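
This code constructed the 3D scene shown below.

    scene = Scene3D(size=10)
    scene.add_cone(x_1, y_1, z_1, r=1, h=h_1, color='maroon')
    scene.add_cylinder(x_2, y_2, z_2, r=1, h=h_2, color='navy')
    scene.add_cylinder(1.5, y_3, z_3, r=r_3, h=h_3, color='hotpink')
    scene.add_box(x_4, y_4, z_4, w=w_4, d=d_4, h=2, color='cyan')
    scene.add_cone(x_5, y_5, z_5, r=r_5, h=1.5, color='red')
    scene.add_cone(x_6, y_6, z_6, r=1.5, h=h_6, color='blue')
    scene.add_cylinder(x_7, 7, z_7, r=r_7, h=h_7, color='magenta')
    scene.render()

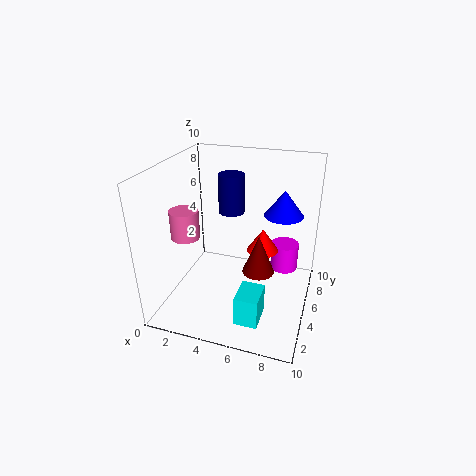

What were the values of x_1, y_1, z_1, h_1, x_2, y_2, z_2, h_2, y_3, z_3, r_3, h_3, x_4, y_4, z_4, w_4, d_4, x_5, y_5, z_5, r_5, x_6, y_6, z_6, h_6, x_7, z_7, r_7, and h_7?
x_1 = 7
y_1 = 3
z_1 = 4
h_1 = 2.5
x_2 = 3.5
y_2 = 8
z_2 = 5.5
h_2 = 3
y_3 = 4
z_3 = 5
r_3 = 1
h_3 = 2
x_4 = 6
y_4 = 1
z_4 = 1
w_4 = 1.5
d_4 = 2
x_5 = 7
y_5 = 4
z_5 = 5
r_5 = 1
x_6 = 7.5
y_6 = 8.5
z_6 = 5.5
h_6 = 2
x_7 = 8
z_7 = 2
r_7 = 1
h_7 = 2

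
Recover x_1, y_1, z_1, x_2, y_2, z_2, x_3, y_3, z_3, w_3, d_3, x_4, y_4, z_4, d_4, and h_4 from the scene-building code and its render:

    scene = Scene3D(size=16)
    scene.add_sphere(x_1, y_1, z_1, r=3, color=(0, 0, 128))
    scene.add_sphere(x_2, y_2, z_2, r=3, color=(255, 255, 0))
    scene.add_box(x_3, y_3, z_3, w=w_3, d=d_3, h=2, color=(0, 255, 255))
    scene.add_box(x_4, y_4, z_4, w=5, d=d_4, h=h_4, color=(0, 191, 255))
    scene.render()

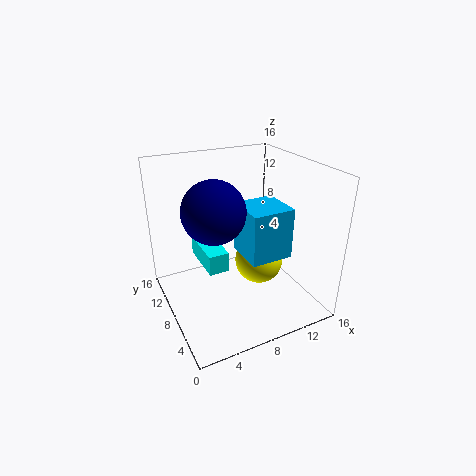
x_1 = 4
y_1 = 5
z_1 = 13
x_2 = 12
y_2 = 10
z_2 = 3
x_3 = 3
y_3 = 4
z_3 = 7
w_3 = 2
d_3 = 5
x_4 = 9
y_4 = 6
z_4 = 5
d_4 = 5
h_4 = 6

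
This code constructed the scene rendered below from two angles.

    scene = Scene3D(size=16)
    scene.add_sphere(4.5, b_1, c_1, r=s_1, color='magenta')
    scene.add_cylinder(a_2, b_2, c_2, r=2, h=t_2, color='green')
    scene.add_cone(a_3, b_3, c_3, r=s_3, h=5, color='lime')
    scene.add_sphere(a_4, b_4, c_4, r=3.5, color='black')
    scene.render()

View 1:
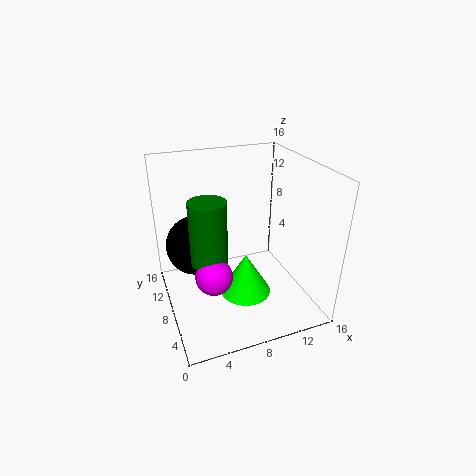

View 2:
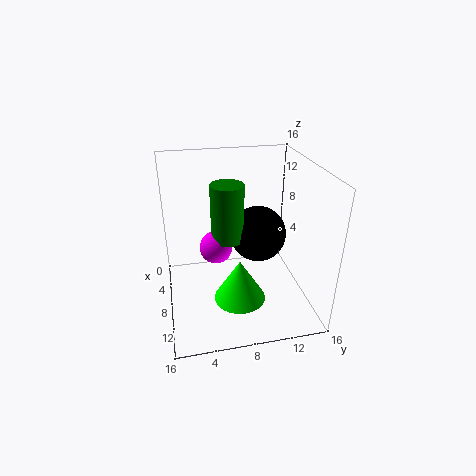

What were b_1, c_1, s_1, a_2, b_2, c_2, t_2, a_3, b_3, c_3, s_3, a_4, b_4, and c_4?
b_1 = 6, c_1 = 5, s_1 = 2, a_2 = 4.5, b_2 = 7.5, c_2 = 6, t_2 = 7, a_3 = 9, b_3 = 8, c_3 = 0.5, s_3 = 3, a_4 = 4, b_4 = 11.5, c_4 = 6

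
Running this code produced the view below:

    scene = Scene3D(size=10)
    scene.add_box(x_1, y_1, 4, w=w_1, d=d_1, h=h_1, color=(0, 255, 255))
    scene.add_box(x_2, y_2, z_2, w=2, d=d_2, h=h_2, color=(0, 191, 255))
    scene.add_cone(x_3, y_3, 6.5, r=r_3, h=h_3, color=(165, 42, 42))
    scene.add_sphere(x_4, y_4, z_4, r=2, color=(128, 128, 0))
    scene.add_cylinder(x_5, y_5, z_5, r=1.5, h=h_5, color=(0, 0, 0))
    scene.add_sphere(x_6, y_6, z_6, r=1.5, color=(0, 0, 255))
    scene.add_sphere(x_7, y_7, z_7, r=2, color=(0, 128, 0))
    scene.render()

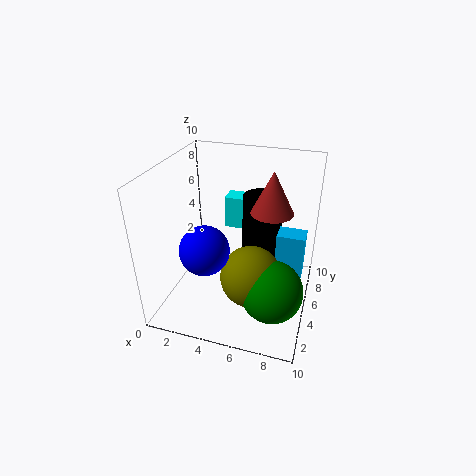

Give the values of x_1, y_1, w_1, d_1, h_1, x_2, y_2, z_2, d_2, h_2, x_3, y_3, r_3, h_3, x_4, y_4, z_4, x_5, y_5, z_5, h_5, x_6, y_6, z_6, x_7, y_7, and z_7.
x_1 = 3
y_1 = 8
w_1 = 2.5
d_1 = 1.5
h_1 = 2.5
x_2 = 7.5
y_2 = 6
z_2 = 1.5
d_2 = 1.5
h_2 = 3.5
x_3 = 7
y_3 = 6.5
r_3 = 1.5
h_3 = 3
x_4 = 6.5
y_4 = 3
z_4 = 3.5
x_5 = 6
y_5 = 8
z_5 = 2
h_5 = 5
x_6 = 4
y_6 = 1.5
z_6 = 6
x_7 = 8
y_7 = 2.5
z_7 = 3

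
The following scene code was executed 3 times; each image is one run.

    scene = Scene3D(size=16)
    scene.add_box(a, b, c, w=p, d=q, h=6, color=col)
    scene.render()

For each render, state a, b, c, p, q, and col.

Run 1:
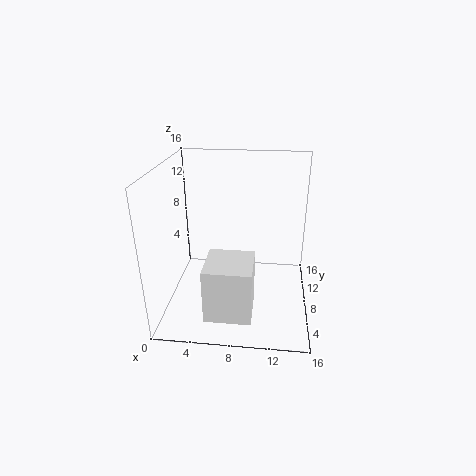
a = 5; b = 2; c = 1; p = 5; q = 5; col = 'white'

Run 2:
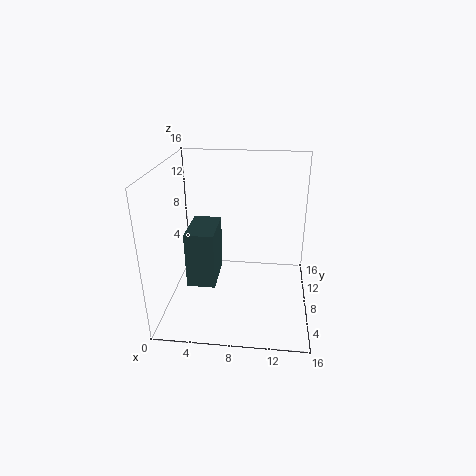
a = 3; b = 4; c = 4; p = 3; q = 5; col = 'darkslategray'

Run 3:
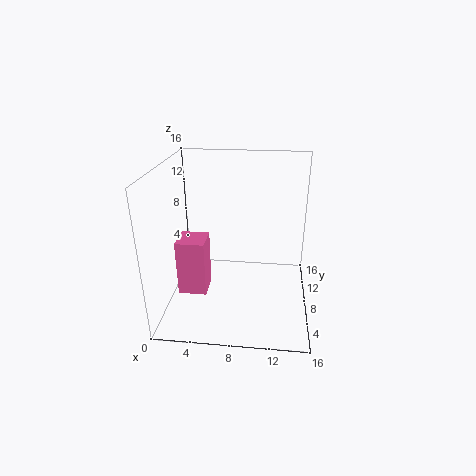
a = 2; b = 4; c = 3; p = 3; q = 3; col = 'hotpink'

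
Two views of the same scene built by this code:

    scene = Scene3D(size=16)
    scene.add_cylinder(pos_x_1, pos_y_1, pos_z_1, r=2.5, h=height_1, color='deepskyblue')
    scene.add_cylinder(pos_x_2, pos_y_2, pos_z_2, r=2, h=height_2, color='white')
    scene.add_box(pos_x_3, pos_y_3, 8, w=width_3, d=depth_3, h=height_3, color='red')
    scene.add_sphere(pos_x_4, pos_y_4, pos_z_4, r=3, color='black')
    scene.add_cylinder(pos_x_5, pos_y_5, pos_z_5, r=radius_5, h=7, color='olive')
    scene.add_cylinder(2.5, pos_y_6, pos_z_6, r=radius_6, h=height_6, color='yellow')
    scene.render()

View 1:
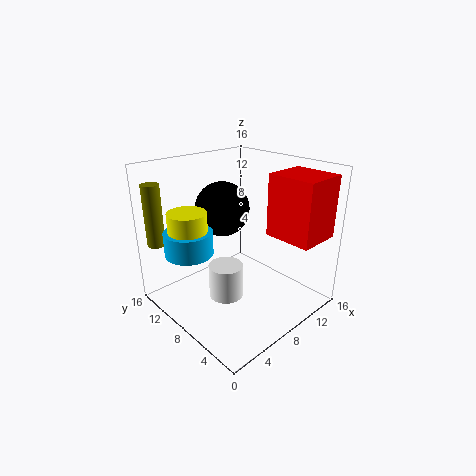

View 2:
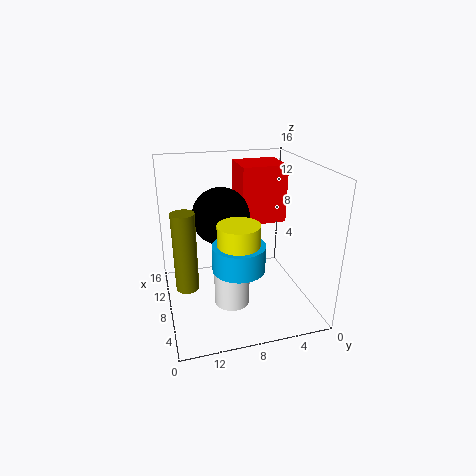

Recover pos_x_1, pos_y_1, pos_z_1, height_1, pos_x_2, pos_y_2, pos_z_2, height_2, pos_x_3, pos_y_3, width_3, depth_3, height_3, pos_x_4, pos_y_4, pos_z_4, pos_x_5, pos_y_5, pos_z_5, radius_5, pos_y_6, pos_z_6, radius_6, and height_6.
pos_x_1 = 2.5; pos_y_1 = 9.5; pos_z_1 = 7.5; height_1 = 2.5; pos_x_2 = 7; pos_y_2 = 9; pos_z_2 = 0.5; height_2 = 4; pos_x_3 = 11; pos_y_3 = 1; width_3 = 5; depth_3 = 5.5; height_3 = 7; pos_x_4 = 7.5; pos_y_4 = 10; pos_z_4 = 11; pos_x_5 = 1.5; pos_y_5 = 14.5; pos_z_5 = 7; radius_5 = 1; pos_y_6 = 9.5; pos_z_6 = 7.5; radius_6 = 2; height_6 = 4.5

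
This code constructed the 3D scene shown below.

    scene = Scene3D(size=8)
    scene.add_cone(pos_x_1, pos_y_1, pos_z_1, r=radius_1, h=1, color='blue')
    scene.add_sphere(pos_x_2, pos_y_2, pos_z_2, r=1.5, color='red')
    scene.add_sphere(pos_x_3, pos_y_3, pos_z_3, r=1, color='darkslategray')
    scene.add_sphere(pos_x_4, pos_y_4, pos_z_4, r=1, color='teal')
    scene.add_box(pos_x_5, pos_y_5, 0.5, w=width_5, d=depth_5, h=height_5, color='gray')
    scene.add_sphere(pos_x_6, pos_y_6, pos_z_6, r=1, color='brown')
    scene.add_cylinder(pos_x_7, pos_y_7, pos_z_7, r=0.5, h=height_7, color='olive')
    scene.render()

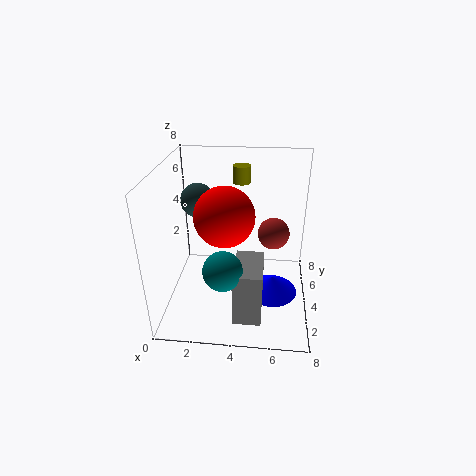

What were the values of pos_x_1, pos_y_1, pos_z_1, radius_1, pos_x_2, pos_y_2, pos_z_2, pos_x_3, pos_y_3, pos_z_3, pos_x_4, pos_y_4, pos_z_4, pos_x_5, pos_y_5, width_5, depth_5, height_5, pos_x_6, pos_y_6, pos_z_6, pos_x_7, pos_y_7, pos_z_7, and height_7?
pos_x_1 = 6; pos_y_1 = 4; pos_z_1 = 0.5; radius_1 = 1.5; pos_x_2 = 3.5; pos_y_2 = 2.5; pos_z_2 = 6; pos_x_3 = 1.5; pos_y_3 = 5.5; pos_z_3 = 5.5; pos_x_4 = 3.5; pos_y_4 = 1.5; pos_z_4 = 3.5; pos_x_5 = 4; pos_y_5 = 1; width_5 = 1.5; depth_5 = 2.5; height_5 = 3; pos_x_6 = 6; pos_y_6 = 6.5; pos_z_6 = 3; pos_x_7 = 4; pos_y_7 = 6; pos_z_7 = 6.5; height_7 = 1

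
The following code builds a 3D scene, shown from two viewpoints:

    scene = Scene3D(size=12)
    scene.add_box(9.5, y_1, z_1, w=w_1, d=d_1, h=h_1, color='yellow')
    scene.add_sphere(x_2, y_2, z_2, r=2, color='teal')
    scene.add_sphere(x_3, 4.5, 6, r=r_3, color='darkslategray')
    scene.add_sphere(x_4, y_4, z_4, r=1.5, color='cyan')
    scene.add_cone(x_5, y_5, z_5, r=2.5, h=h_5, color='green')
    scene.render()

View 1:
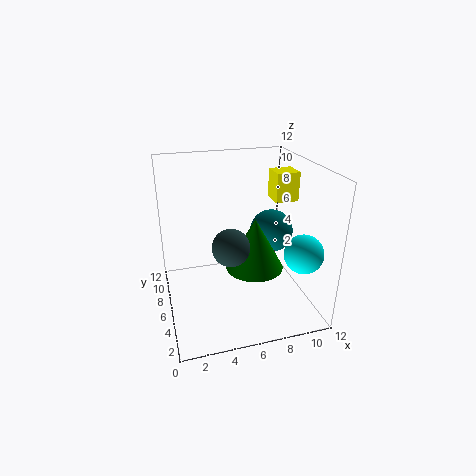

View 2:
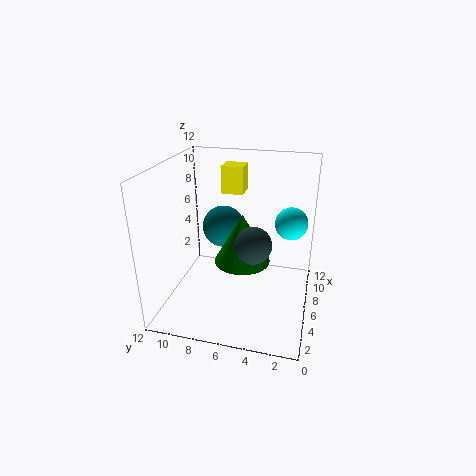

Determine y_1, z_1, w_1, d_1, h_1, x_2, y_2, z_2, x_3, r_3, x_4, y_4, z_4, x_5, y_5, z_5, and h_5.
y_1 = 6.5, z_1 = 8.5, w_1 = 2, d_1 = 2, h_1 = 2.5, x_2 = 10, y_2 = 8.5, z_2 = 5, x_3 = 5, r_3 = 1.5, x_4 = 10, y_4 = 2, z_4 = 6, x_5 = 7.5, y_5 = 6, z_5 = 3, h_5 = 4.5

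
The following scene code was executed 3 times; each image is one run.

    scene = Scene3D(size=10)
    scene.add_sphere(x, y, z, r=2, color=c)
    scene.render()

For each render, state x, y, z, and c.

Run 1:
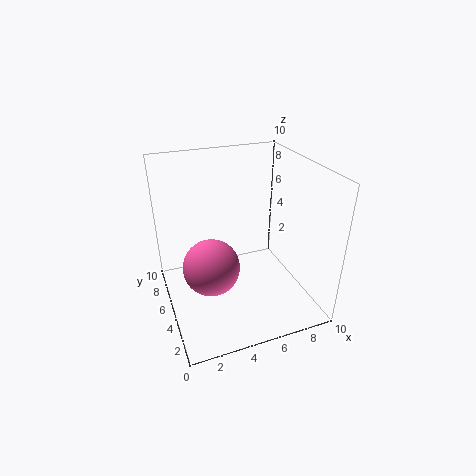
x = 3, y = 5, z = 3, c = 'hotpink'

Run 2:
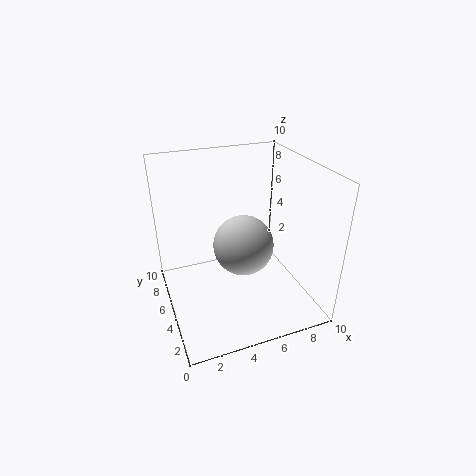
x = 5, y = 4, z = 5, c = 'lightgray'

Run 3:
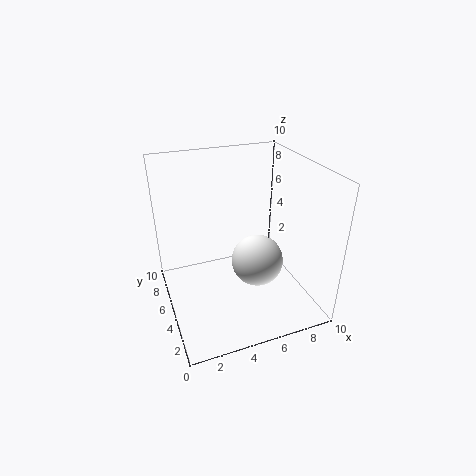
x = 7, y = 6, z = 2, c = 'white'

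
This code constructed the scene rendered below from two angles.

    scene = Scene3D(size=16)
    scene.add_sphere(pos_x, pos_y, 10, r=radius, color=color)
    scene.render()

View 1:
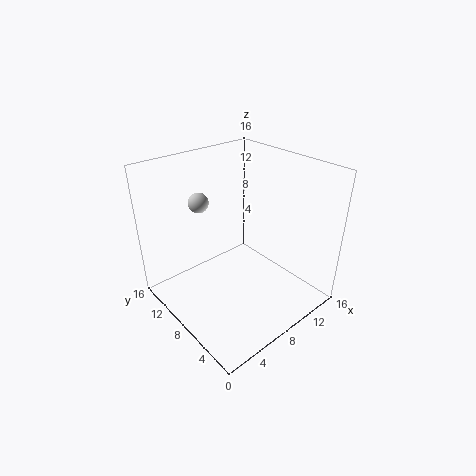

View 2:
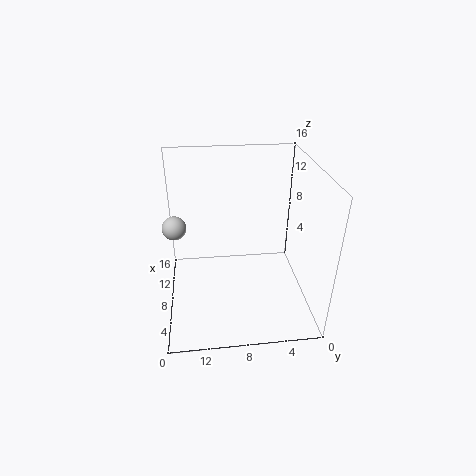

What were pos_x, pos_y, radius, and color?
pos_x = 7.5, pos_y = 14.75, radius = 1.25, color = 'lightgray'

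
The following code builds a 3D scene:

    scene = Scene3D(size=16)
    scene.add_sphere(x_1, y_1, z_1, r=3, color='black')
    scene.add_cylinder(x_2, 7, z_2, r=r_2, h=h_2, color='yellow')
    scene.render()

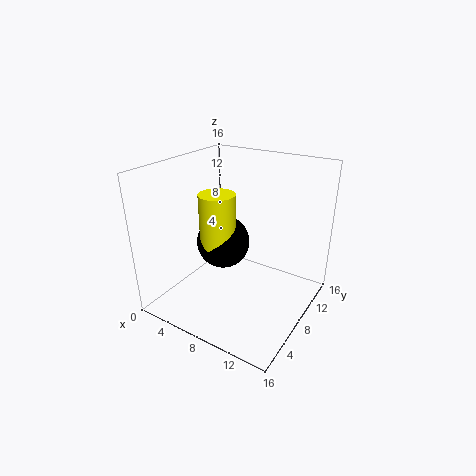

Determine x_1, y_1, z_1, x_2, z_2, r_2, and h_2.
x_1 = 6, y_1 = 8, z_1 = 7, x_2 = 6, z_2 = 7, r_2 = 2, h_2 = 6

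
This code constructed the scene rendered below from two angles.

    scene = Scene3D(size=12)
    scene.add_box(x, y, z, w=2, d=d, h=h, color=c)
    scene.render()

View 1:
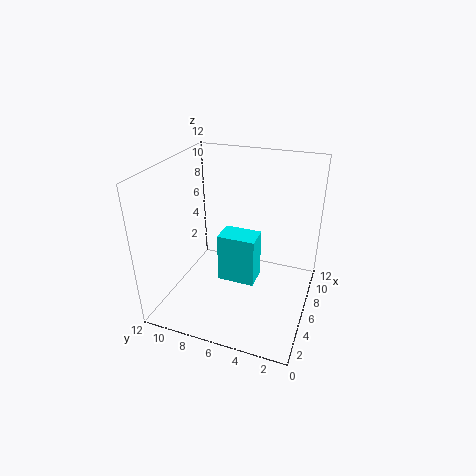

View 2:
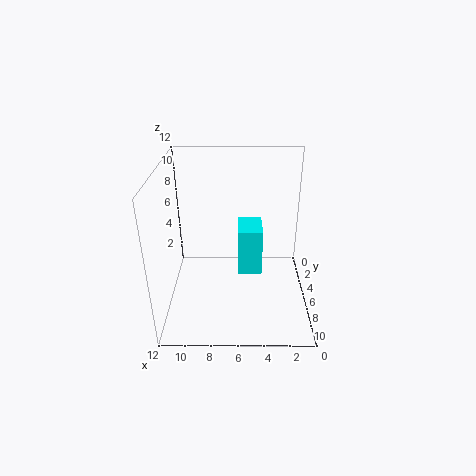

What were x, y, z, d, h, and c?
x = 4; y = 4; z = 3; d = 3; h = 4; c = 'cyan'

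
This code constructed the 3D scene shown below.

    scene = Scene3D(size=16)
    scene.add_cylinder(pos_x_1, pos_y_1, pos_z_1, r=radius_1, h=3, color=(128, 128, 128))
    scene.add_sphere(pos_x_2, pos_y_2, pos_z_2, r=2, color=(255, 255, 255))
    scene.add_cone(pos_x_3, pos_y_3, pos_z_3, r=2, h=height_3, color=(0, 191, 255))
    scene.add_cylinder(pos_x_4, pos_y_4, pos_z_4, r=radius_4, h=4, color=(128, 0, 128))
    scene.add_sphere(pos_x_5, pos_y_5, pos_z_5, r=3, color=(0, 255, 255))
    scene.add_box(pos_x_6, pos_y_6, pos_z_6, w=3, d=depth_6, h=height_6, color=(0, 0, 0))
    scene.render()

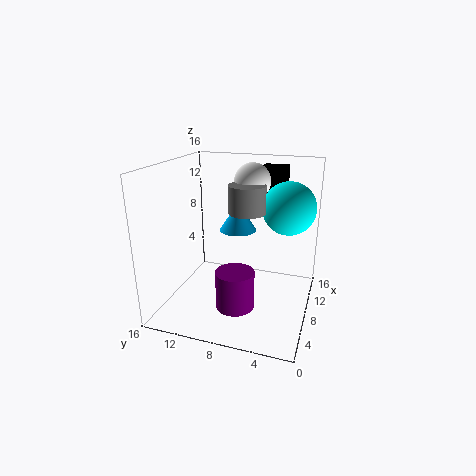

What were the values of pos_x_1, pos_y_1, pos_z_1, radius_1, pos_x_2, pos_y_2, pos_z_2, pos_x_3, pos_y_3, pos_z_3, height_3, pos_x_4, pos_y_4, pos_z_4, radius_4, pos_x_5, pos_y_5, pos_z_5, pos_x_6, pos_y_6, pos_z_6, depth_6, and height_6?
pos_x_1 = 8; pos_y_1 = 7; pos_z_1 = 11; radius_1 = 2; pos_x_2 = 10; pos_y_2 = 7; pos_z_2 = 14; pos_x_3 = 8; pos_y_3 = 8; pos_z_3 = 9; height_3 = 3; pos_x_4 = 4; pos_y_4 = 7; pos_z_4 = 2; radius_4 = 2; pos_x_5 = 11; pos_y_5 = 3; pos_z_5 = 11; pos_x_6 = 13; pos_y_6 = 4; pos_z_6 = 11; depth_6 = 3; height_6 = 4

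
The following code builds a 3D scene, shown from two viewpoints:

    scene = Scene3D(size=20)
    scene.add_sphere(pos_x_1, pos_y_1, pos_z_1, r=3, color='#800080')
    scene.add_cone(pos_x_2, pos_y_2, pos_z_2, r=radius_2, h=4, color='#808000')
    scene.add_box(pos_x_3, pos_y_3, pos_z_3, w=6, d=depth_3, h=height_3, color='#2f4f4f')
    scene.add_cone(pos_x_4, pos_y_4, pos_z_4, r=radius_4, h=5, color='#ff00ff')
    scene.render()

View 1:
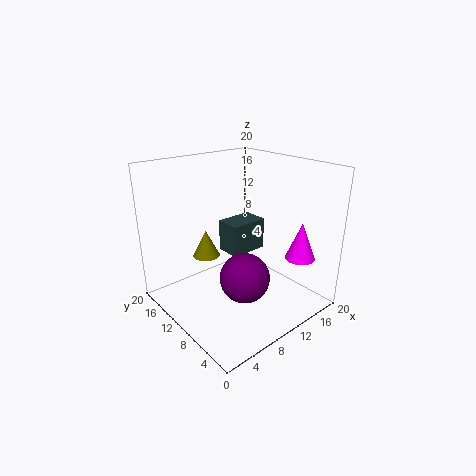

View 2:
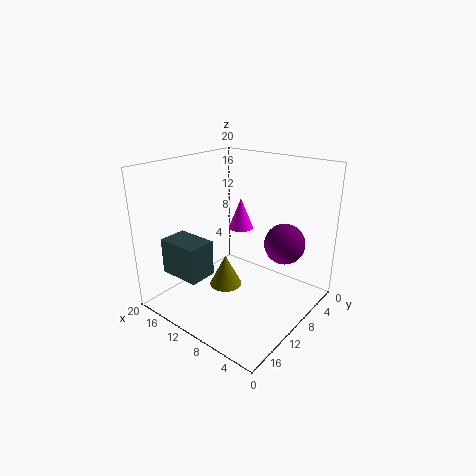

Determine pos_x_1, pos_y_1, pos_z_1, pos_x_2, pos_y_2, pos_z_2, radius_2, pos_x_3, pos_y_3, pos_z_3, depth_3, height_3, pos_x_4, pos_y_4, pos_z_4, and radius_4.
pos_x_1 = 6
pos_y_1 = 4
pos_z_1 = 8
pos_x_2 = 8
pos_y_2 = 15
pos_z_2 = 6
radius_2 = 2
pos_x_3 = 12
pos_y_3 = 13
pos_z_3 = 5
depth_3 = 4
height_3 = 5
pos_x_4 = 15
pos_y_4 = 3
pos_z_4 = 8
radius_4 = 2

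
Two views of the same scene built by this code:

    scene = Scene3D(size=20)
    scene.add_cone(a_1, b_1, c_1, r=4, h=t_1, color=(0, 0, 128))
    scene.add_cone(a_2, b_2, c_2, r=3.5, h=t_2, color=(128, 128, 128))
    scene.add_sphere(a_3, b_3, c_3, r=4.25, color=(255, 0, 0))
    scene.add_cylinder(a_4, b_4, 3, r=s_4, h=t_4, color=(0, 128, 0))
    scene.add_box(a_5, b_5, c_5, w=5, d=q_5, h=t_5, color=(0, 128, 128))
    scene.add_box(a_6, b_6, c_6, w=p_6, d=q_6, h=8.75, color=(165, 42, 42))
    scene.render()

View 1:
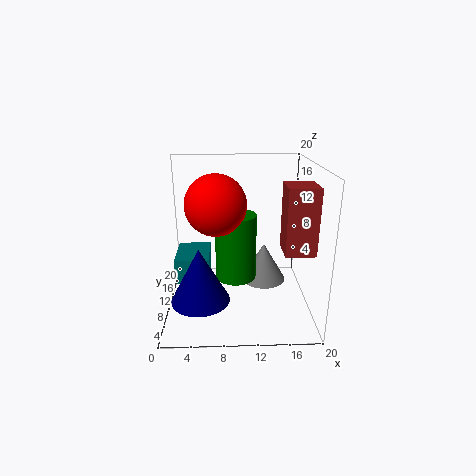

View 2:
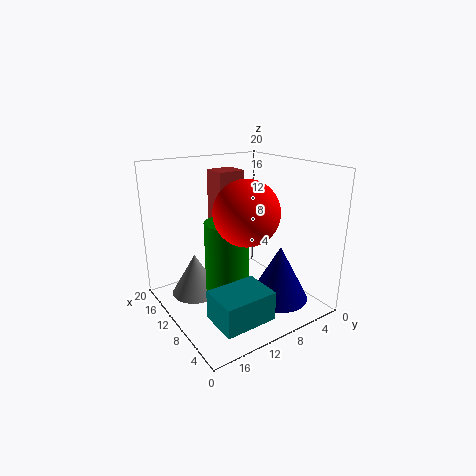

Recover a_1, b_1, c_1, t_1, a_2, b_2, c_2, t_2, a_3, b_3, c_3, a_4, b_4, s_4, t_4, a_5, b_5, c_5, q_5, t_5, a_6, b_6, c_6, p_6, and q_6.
a_1 = 4.75; b_1 = 6.75; c_1 = 2.25; t_1 = 7.5; a_2 = 14.25; b_2 = 14.75; c_2 = 1; t_2 = 6; a_3 = 7; b_3 = 10.75; c_3 = 14.5; a_4 = 9.75; b_4 = 12; s_4 = 3; t_4 = 9.75; a_5 = 0.75; b_5 = 10.75; c_5 = 2.5; q_5 = 6.75; t_5 = 3.75; a_6 = 15.75; b_6 = 5; c_6 = 9.25; p_6 = 4; q_6 = 4.25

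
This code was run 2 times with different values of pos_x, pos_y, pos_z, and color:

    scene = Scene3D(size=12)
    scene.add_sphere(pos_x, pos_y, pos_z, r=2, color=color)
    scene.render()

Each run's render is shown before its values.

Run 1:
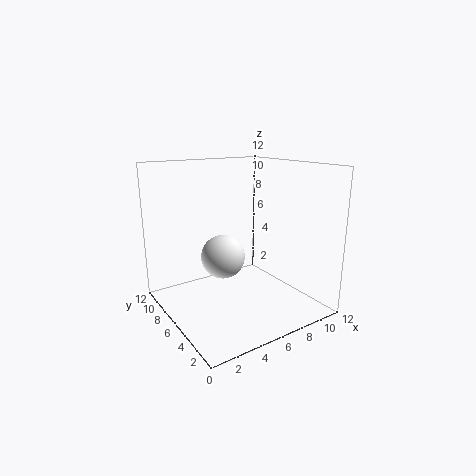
pos_x = 6, pos_y = 8.5, pos_z = 3.5, color = 'white'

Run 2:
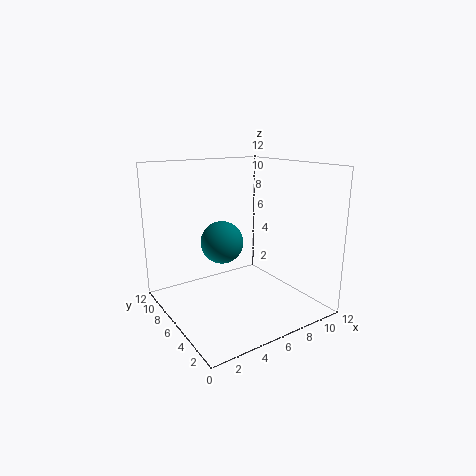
pos_x = 6.5, pos_y = 9.5, pos_z = 4.5, color = 'teal'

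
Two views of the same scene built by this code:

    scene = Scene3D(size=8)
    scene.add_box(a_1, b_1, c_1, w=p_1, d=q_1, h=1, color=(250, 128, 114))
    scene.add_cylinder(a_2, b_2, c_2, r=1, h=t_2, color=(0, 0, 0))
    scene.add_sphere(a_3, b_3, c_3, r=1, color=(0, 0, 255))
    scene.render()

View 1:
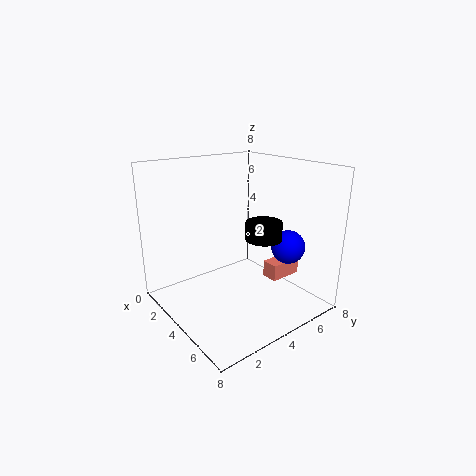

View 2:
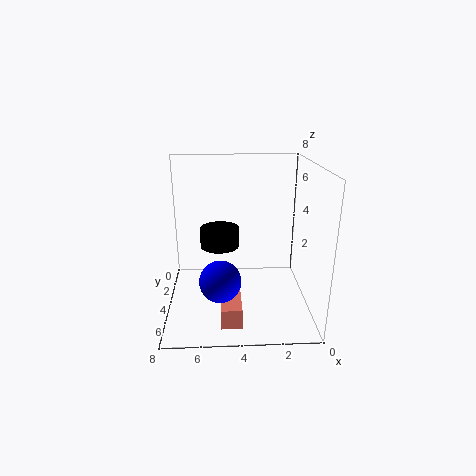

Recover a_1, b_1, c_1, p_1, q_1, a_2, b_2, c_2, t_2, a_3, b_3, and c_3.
a_1 = 4; b_1 = 6; c_1 = 1; p_1 = 1; q_1 = 2; a_2 = 5; b_2 = 5; c_2 = 4; t_2 = 1; a_3 = 5; b_3 = 7; c_3 = 3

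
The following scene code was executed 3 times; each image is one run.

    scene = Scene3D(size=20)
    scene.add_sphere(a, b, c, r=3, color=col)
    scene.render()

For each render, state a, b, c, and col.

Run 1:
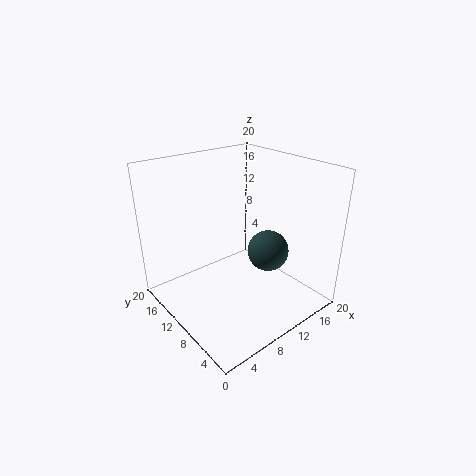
a = 14.5, b = 8.5, c = 7, col = 'darkslategray'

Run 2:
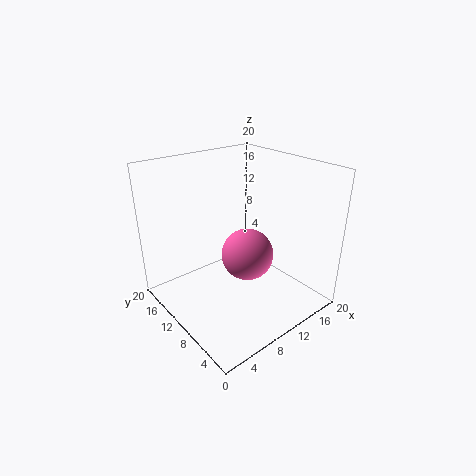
a = 6.5, b = 4, c = 11.5, col = 'hotpink'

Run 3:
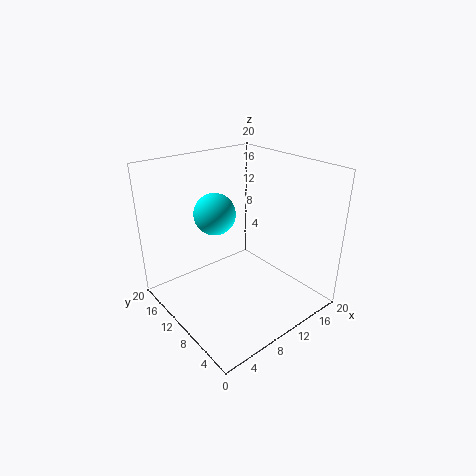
a = 9, b = 14, c = 12.5, col = 'cyan'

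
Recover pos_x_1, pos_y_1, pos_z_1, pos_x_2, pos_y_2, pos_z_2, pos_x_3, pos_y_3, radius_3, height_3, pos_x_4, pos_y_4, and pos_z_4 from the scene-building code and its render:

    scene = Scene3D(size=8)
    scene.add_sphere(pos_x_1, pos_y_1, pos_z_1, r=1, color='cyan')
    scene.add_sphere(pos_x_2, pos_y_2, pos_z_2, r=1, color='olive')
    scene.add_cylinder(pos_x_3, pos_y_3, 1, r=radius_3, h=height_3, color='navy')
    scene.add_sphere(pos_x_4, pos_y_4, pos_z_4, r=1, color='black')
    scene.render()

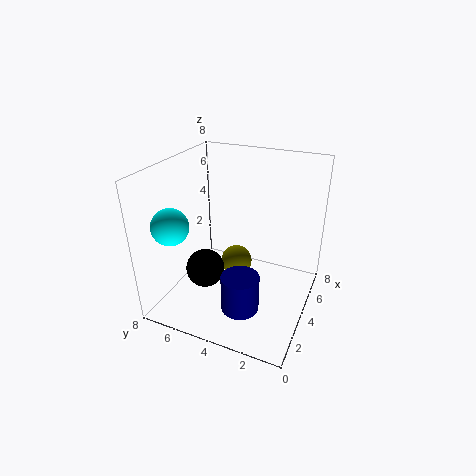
pos_x_1 = 2
pos_y_1 = 7
pos_z_1 = 5
pos_x_2 = 6
pos_y_2 = 5
pos_z_2 = 1
pos_x_3 = 2
pos_y_3 = 3
radius_3 = 1
height_3 = 2
pos_x_4 = 2
pos_y_4 = 5
pos_z_4 = 3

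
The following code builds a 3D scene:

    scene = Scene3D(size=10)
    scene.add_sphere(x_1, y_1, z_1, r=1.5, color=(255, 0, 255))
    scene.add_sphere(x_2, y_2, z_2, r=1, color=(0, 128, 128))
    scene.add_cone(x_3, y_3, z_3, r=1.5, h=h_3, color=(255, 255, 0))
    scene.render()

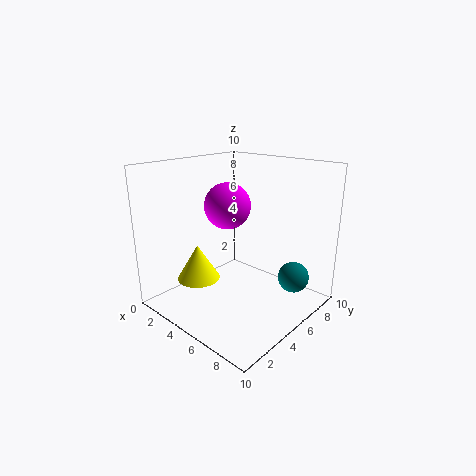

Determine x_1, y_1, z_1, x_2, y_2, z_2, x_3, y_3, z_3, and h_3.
x_1 = 5
y_1 = 4
z_1 = 7.5
x_2 = 9
y_2 = 6
z_2 = 3
x_3 = 3
y_3 = 3
z_3 = 2
h_3 = 2.5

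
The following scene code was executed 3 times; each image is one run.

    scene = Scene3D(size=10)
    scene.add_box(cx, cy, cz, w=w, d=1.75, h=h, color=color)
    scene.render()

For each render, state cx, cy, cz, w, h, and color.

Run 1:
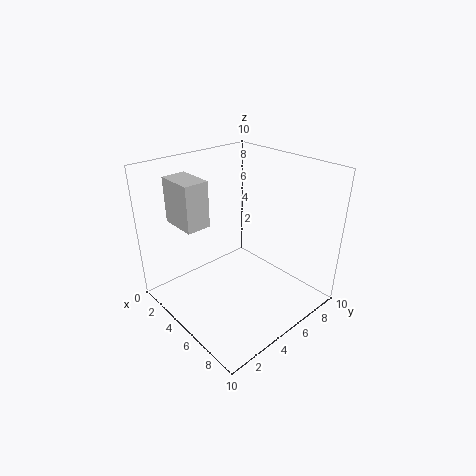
cx = 0.75
cy = 2
cz = 5.75
w = 2.75
h = 3.25
color = 'lightgray'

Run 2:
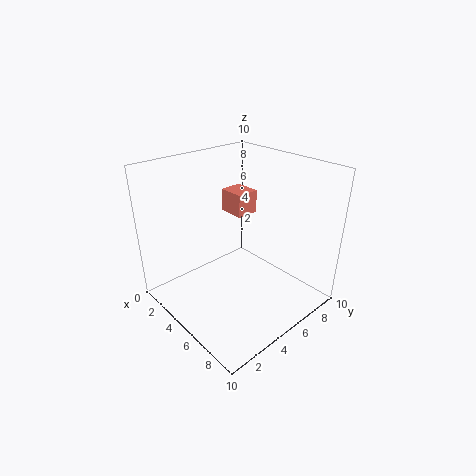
cx = 1.5
cy = 6.5
cz = 5.5
w = 2
h = 1.75
color = 'salmon'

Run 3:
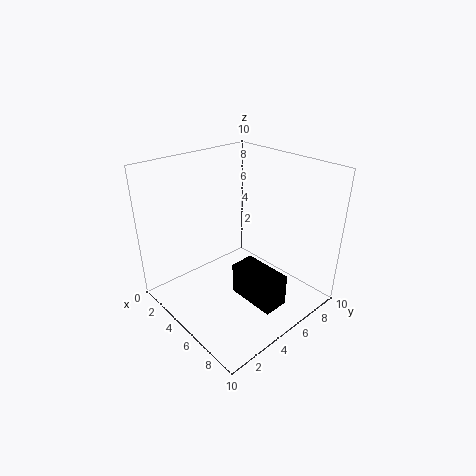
cx = 5.25
cy = 4.25
cz = 1
w = 3.5
h = 2.25
color = 'black'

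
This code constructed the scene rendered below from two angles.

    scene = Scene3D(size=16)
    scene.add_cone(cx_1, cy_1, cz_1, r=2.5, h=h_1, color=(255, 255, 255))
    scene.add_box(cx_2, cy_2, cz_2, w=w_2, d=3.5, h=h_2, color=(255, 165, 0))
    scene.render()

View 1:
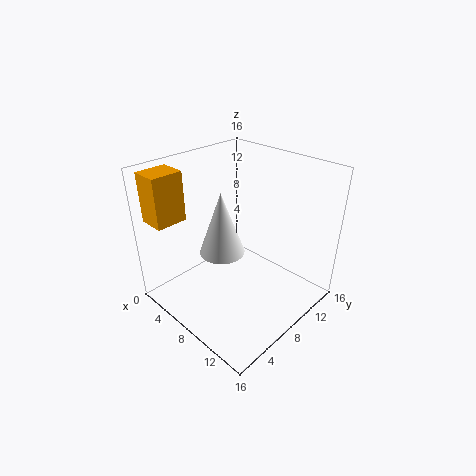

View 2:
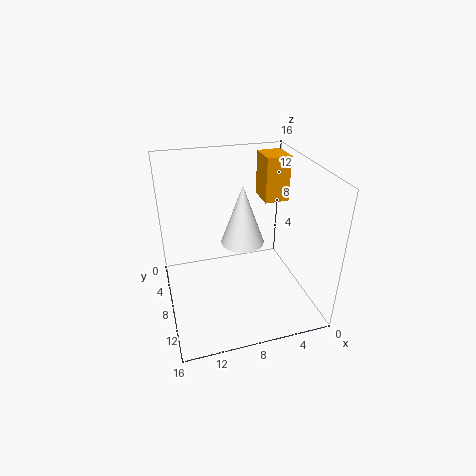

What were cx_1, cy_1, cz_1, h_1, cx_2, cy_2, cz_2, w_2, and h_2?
cx_1 = 7; cy_1 = 6.5; cz_1 = 6.5; h_1 = 7; cx_2 = 0.5; cy_2 = 1; cz_2 = 10; w_2 = 3; h_2 = 5.5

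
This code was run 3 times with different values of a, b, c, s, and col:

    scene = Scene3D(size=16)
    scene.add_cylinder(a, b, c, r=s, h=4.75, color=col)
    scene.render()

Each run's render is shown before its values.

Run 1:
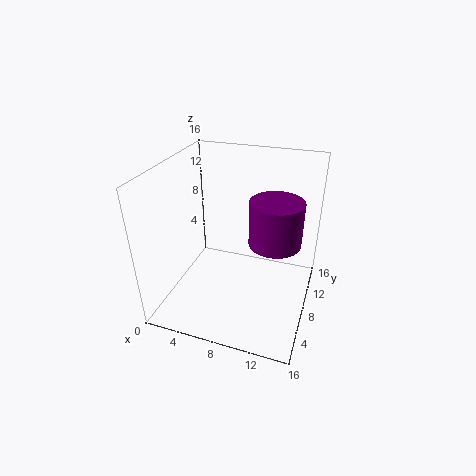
a = 12.25
b = 7.5
c = 8.5
s = 2.75
col = 'purple'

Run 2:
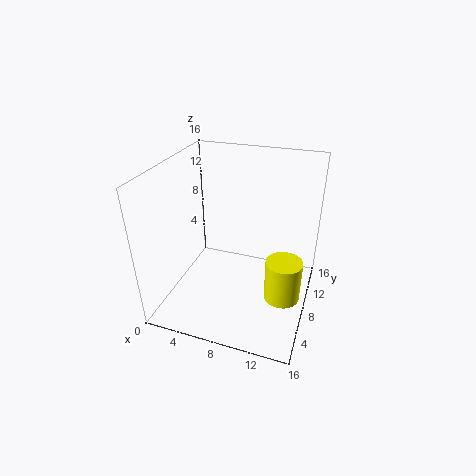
a = 13.5
b = 7.25
c = 1.75
s = 2
col = 'yellow'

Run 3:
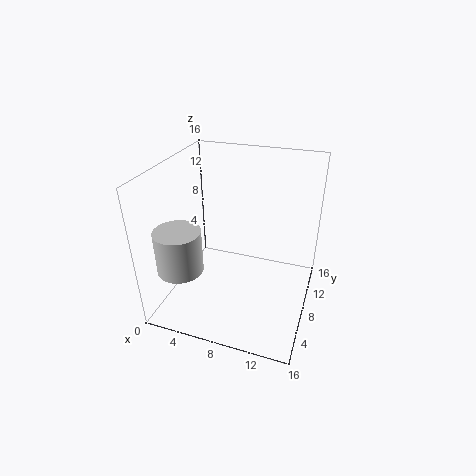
a = 2.75
b = 4
c = 5.25
s = 2.5
col = 'lightgray'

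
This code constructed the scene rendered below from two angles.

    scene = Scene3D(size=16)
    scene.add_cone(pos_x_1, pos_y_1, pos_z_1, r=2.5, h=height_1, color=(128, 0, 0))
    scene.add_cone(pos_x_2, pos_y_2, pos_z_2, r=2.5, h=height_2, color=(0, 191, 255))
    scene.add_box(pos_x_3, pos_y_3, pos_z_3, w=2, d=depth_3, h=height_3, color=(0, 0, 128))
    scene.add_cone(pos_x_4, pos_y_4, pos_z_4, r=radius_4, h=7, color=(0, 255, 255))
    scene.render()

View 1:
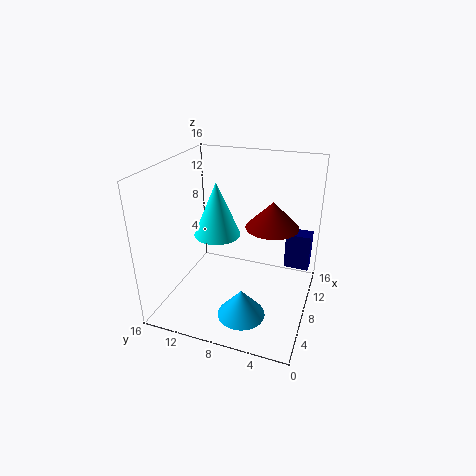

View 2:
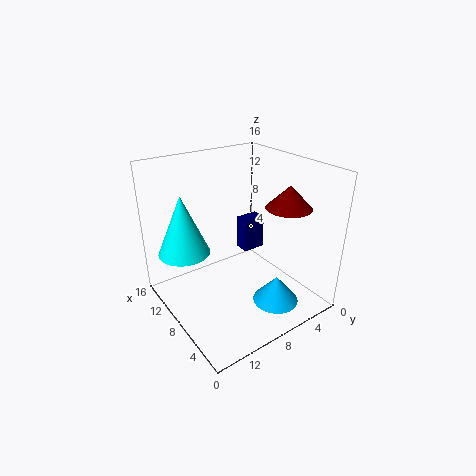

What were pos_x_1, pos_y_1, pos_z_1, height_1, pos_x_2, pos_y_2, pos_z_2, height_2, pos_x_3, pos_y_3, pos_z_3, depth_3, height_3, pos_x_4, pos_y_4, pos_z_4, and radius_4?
pos_x_1 = 5, pos_y_1 = 3.5, pos_z_1 = 11.5, height_1 = 2.5, pos_x_2 = 3.5, pos_y_2 = 6, pos_z_2 = 1.5, height_2 = 3, pos_x_3 = 12.5, pos_y_3 = 0.5, pos_z_3 = 2.5, depth_3 = 3, height_3 = 4.5, pos_x_4 = 12.5, pos_y_4 = 12.5, pos_z_4 = 5.5, radius_4 = 3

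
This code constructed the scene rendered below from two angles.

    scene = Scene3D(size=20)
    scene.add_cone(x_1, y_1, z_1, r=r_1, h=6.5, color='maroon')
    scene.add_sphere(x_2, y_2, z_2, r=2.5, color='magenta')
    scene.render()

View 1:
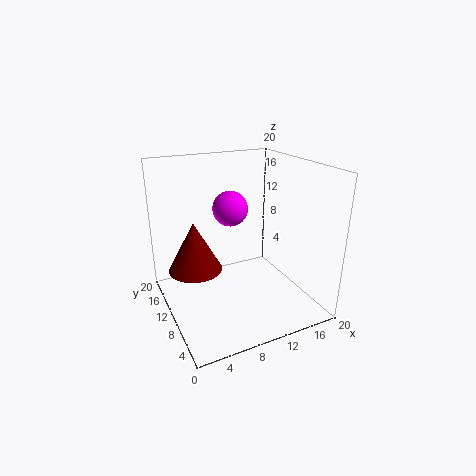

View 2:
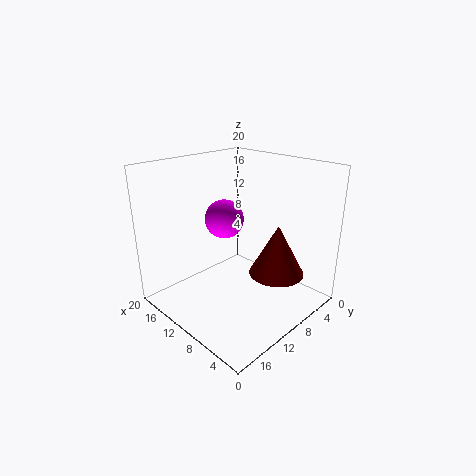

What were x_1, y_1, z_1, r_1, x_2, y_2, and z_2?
x_1 = 3.5; y_1 = 9.5; z_1 = 7; r_1 = 3.5; x_2 = 10; y_2 = 12.5; z_2 = 13.5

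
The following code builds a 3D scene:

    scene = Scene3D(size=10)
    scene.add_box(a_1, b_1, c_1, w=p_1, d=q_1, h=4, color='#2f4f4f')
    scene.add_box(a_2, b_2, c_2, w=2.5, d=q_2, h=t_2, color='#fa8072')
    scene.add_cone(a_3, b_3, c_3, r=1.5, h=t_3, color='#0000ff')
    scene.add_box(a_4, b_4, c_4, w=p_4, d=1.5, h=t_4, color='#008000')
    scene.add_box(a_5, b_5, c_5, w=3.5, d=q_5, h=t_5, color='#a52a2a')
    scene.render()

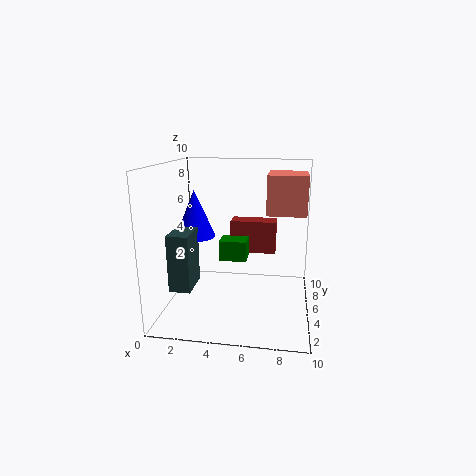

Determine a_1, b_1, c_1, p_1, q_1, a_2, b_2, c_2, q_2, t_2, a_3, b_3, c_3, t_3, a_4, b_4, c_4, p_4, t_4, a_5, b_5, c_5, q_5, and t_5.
a_1 = 0.5, b_1 = 3, c_1 = 1.5, p_1 = 1.5, q_1 = 2.5, a_2 = 7, b_2 = 3.5, c_2 = 7, q_2 = 3, t_2 = 2.5, a_3 = 1.5, b_3 = 6.5, c_3 = 4.5, t_3 = 3.5, a_4 = 3.5, b_4 = 5.5, c_4 = 3, p_4 = 2, t_4 = 1.5, a_5 = 4, b_5 = 7.5, c_5 = 3, q_5 = 1.5, t_5 = 2.5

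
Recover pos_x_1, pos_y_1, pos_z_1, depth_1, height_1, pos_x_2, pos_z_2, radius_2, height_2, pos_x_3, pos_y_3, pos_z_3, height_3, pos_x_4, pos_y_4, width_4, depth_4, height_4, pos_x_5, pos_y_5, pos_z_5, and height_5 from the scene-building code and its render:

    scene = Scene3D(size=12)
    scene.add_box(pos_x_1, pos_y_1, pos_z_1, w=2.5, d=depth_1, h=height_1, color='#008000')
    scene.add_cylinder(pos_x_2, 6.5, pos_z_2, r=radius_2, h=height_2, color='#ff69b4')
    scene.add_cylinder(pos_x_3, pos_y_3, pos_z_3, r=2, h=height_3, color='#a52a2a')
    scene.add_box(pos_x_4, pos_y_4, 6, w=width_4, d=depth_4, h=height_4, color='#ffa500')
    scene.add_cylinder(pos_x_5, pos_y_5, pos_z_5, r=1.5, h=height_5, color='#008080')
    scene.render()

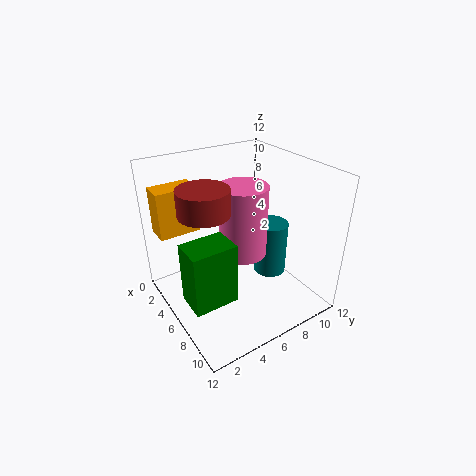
pos_x_1 = 6.5, pos_y_1 = 0.5, pos_z_1 = 2.5, depth_1 = 3.5, height_1 = 5, pos_x_2 = 6, pos_z_2 = 4.5, radius_2 = 2, height_2 = 6, pos_x_3 = 6, pos_y_3 = 3, pos_z_3 = 9, height_3 = 2, pos_x_4 = 1, pos_y_4 = 0.5, width_4 = 2, depth_4 = 3.5, height_4 = 4, pos_x_5 = 5.5, pos_y_5 = 10, pos_z_5 = 1, height_5 = 5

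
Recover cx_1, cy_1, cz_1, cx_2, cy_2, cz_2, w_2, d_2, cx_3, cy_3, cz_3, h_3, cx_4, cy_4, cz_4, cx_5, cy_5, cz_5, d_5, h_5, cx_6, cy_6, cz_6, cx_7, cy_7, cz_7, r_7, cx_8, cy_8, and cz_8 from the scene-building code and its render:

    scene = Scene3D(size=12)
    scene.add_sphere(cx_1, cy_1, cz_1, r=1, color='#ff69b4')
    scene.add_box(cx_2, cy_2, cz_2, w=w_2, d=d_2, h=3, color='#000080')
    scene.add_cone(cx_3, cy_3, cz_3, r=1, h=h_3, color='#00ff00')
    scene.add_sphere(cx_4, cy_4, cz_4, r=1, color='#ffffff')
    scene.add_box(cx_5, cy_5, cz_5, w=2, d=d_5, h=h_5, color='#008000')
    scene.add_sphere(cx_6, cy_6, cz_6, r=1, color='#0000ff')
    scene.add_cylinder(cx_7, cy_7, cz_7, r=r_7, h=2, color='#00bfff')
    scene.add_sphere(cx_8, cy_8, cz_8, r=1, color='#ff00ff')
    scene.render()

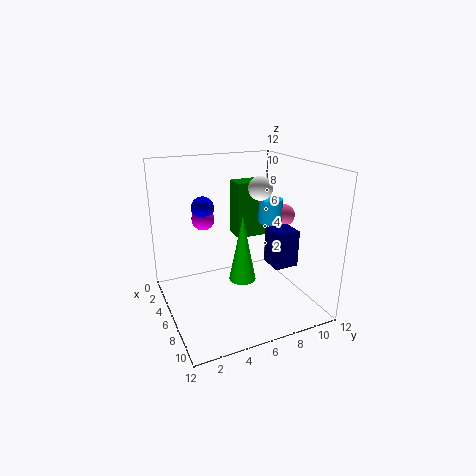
cx_1 = 5
cy_1 = 11
cz_1 = 7
cx_2 = 7
cy_2 = 8
cz_2 = 4
w_2 = 2
d_2 = 2
cx_3 = 9
cy_3 = 5
cz_3 = 4
h_3 = 5
cx_4 = 6
cy_4 = 8
cz_4 = 10
cx_5 = 2
cy_5 = 7
cz_5 = 5
d_5 = 3
h_5 = 5
cx_6 = 3
cy_6 = 4
cz_6 = 8
cx_7 = 6
cy_7 = 9
cz_7 = 7
r_7 = 1
cx_8 = 3
cy_8 = 4
cz_8 = 7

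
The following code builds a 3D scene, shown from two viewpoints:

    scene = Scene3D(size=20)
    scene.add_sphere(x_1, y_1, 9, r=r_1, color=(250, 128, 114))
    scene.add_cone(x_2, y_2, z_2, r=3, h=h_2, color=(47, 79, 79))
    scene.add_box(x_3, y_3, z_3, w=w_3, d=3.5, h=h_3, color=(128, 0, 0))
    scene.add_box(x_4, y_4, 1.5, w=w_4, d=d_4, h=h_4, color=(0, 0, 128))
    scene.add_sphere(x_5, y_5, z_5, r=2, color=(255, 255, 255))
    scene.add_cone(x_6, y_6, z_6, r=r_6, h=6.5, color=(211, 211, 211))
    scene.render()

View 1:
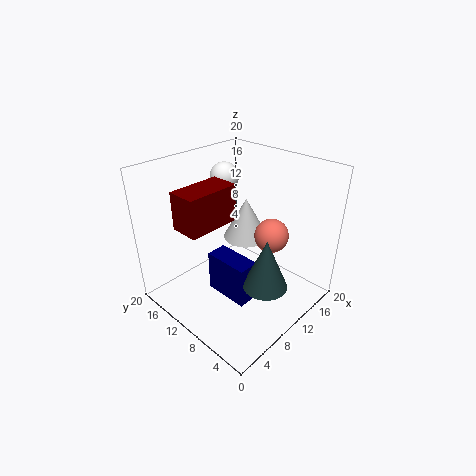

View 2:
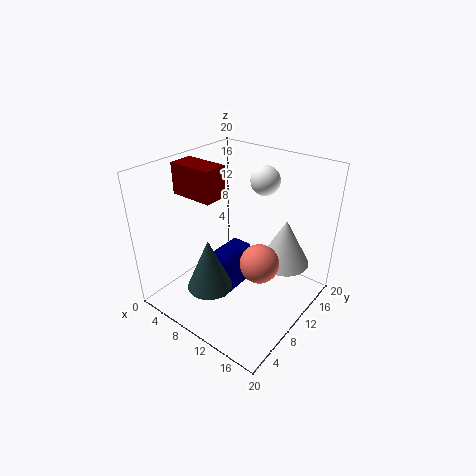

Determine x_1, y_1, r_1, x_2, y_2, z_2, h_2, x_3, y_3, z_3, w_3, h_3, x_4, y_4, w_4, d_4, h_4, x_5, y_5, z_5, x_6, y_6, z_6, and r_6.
x_1 = 15; y_1 = 8; r_1 = 2.5; x_2 = 9.5; y_2 = 4.5; z_2 = 5; h_2 = 7; x_3 = 0.5; y_3 = 7.5; z_3 = 15; w_3 = 6.5; h_3 = 4.5; x_4 = 7; y_4 = 6.5; w_4 = 3; d_4 = 6.5; h_4 = 6; x_5 = 11.5; y_5 = 14; z_5 = 17.5; x_6 = 15.5; y_6 = 13.5; z_6 = 6.5; r_6 = 3.5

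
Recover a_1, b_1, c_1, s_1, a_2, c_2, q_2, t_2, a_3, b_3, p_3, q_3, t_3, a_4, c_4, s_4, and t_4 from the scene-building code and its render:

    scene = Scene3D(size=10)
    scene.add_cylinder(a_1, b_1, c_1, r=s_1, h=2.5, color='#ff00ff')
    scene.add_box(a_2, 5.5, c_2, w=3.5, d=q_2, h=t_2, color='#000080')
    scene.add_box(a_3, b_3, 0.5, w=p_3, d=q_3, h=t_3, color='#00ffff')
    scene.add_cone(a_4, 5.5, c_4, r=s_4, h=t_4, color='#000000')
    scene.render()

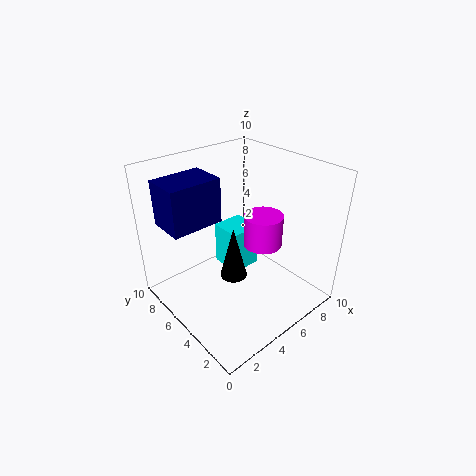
a_1 = 8; b_1 = 5.5; c_1 = 3; s_1 = 1.5; a_2 = 0.5; c_2 = 6.5; q_2 = 2.5; t_2 = 3; a_3 = 6; b_3 = 6.5; p_3 = 2.5; q_3 = 2.5; t_3 = 3.5; a_4 = 5; c_4 = 1.5; s_4 = 1; t_4 = 4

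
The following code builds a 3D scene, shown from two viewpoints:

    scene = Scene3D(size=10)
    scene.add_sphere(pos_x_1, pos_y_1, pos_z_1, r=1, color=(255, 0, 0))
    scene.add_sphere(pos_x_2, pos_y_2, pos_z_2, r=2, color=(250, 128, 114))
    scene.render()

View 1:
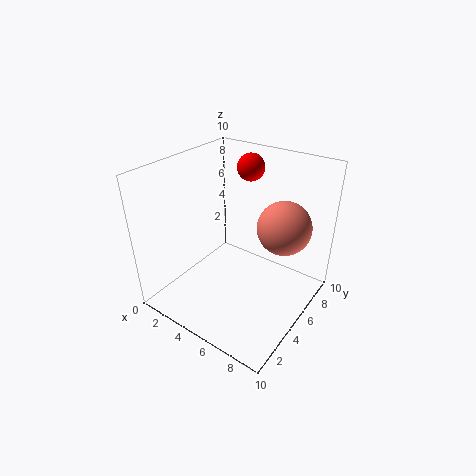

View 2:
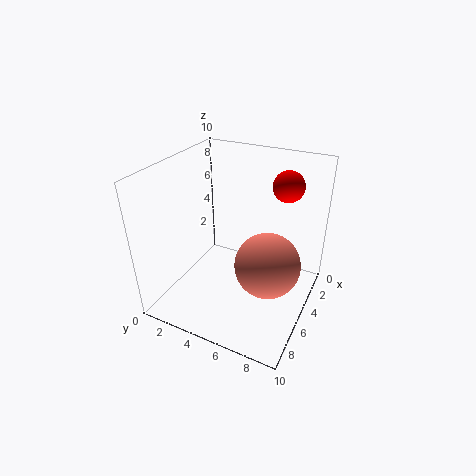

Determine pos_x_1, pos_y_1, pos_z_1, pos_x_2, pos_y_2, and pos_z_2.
pos_x_1 = 4; pos_y_1 = 8; pos_z_1 = 9; pos_x_2 = 7; pos_y_2 = 8; pos_z_2 = 5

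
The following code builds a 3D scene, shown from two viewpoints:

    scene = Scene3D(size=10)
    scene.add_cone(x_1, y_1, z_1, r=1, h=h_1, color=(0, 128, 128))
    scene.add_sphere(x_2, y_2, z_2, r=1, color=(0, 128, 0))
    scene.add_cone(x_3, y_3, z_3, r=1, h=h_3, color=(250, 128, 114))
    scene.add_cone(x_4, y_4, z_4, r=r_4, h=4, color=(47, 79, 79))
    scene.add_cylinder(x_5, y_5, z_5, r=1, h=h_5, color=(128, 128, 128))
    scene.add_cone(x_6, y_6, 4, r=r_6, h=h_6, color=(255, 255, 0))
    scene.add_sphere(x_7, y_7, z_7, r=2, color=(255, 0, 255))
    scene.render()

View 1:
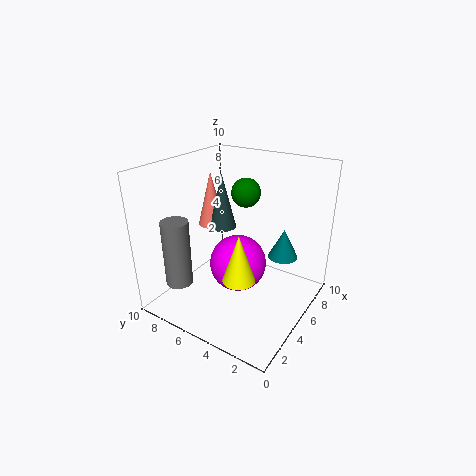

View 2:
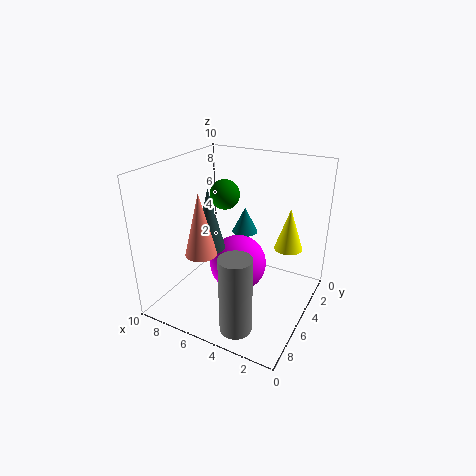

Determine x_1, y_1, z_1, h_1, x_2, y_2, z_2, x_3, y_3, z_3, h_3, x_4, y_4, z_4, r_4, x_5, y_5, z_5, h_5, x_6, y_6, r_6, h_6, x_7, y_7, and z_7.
x_1 = 6; y_1 = 2; z_1 = 4; h_1 = 2; x_2 = 6; y_2 = 5; z_2 = 8; x_3 = 6; y_3 = 8; z_3 = 5; h_3 = 4; x_4 = 6; y_4 = 7; z_4 = 5; r_4 = 1; x_5 = 3; y_5 = 9; z_5 = 1; h_5 = 5; x_6 = 2; y_6 = 3; r_6 = 1; h_6 = 3; x_7 = 5; y_7 = 5; z_7 = 3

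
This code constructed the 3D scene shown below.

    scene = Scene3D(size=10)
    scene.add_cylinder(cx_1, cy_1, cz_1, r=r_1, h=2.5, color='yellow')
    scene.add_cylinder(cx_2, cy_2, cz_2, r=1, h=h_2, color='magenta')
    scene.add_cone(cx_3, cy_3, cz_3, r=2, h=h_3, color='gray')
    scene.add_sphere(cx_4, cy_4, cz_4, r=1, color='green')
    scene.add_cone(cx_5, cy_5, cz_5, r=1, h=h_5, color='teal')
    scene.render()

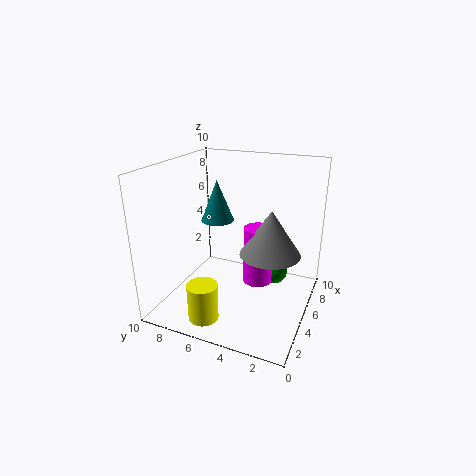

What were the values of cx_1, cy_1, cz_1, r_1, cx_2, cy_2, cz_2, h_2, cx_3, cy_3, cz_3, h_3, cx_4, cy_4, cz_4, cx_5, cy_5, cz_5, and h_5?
cx_1 = 1.5, cy_1 = 6, cz_1 = 0.5, r_1 = 1, cx_2 = 5, cy_2 = 3.5, cz_2 = 2, h_2 = 4, cx_3 = 4.5, cy_3 = 2.5, cz_3 = 4.5, h_3 = 3, cx_4 = 7.5, cy_4 = 3, cz_4 = 1.5, cx_5 = 3, cy_5 = 5.5, cz_5 = 7, h_5 = 2.5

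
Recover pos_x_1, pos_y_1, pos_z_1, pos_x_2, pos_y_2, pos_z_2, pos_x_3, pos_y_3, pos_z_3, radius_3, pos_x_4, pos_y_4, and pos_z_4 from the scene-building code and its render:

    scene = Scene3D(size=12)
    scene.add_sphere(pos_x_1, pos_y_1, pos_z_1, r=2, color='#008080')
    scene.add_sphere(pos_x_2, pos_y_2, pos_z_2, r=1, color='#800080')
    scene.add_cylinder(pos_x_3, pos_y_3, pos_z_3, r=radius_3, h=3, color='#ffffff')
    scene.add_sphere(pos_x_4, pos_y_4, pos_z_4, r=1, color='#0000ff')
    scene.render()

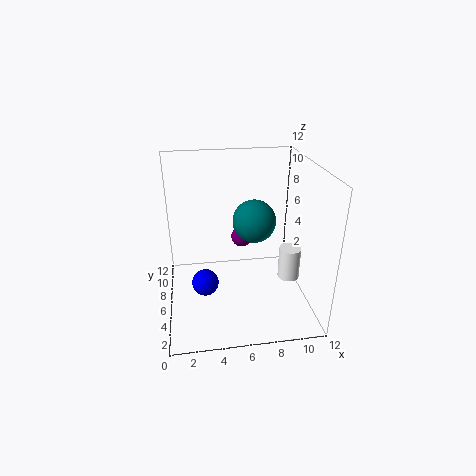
pos_x_1 = 8
pos_y_1 = 9
pos_z_1 = 6
pos_x_2 = 7
pos_y_2 = 10
pos_z_2 = 4
pos_x_3 = 11
pos_y_3 = 7
pos_z_3 = 1
radius_3 = 1
pos_x_4 = 3
pos_y_4 = 3
pos_z_4 = 4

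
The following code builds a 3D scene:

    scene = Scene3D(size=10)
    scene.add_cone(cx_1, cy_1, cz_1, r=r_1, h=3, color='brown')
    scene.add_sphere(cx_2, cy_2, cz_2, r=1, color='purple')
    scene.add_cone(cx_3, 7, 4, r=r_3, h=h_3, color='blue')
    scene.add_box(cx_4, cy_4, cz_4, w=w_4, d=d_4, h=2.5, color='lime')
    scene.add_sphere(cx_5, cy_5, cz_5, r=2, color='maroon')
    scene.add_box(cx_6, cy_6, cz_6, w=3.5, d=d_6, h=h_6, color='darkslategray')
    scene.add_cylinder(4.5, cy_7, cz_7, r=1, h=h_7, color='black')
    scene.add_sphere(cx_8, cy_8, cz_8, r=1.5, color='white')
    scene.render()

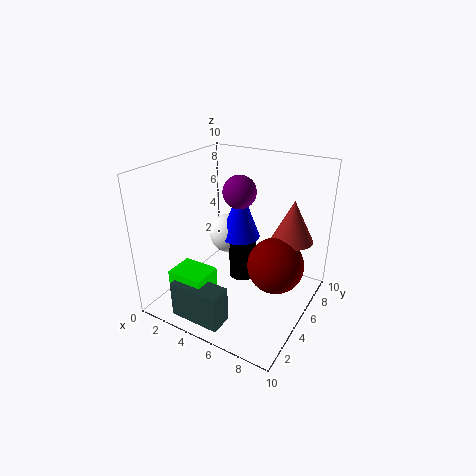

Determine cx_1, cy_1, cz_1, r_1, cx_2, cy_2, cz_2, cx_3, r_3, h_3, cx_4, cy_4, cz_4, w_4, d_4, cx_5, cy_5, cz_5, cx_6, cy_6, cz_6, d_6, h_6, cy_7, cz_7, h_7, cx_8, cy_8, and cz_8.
cx_1 = 8; cy_1 = 7.5; cz_1 = 4.5; r_1 = 1.5; cx_2 = 6; cy_2 = 3.5; cz_2 = 9; cx_3 = 4; r_3 = 1.5; h_3 = 4; cx_4 = 2; cy_4 = 1; cz_4 = 1; w_4 = 2.5; d_4 = 2; cx_5 = 7.5; cy_5 = 6; cz_5 = 3; cx_6 = 2.5; cy_6 = 0.5; cz_6 = 0.5; d_6 = 1.5; h_6 = 2.5; cy_7 = 6.5; cz_7 = 1; h_7 = 3; cx_8 = 3; cy_8 = 7; cz_8 = 4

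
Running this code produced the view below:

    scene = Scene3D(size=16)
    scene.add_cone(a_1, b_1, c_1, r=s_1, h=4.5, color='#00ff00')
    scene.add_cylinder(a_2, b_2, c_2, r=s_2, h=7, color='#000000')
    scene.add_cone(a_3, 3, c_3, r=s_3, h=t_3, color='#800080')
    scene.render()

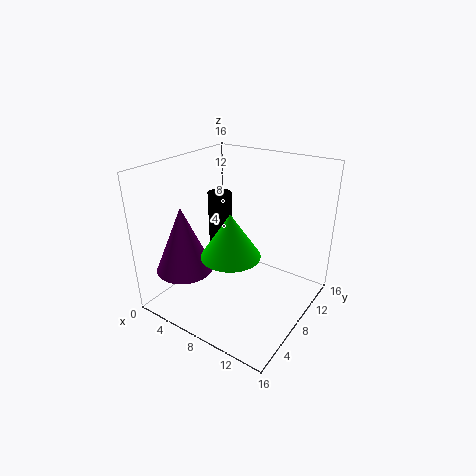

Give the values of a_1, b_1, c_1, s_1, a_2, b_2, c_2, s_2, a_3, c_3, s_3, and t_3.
a_1 = 9.5, b_1 = 4.5, c_1 = 8, s_1 = 3, a_2 = 2.5, b_2 = 12, c_2 = 4, s_2 = 1.5, a_3 = 4.5, c_3 = 5.5, s_3 = 3, t_3 = 7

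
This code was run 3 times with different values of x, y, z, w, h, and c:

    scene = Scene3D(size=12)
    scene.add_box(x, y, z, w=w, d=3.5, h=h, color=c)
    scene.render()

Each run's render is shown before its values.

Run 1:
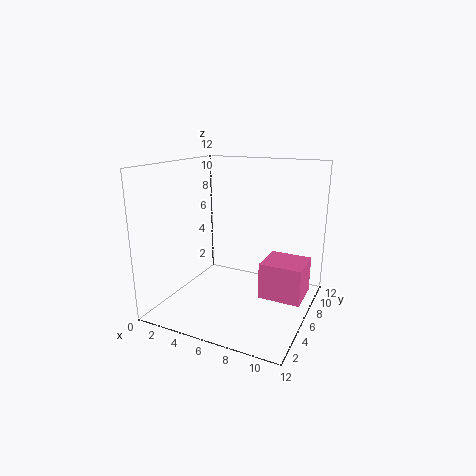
x = 7.5; y = 7; z = 0.25; w = 3.75; h = 3.25; c = 'hotpink'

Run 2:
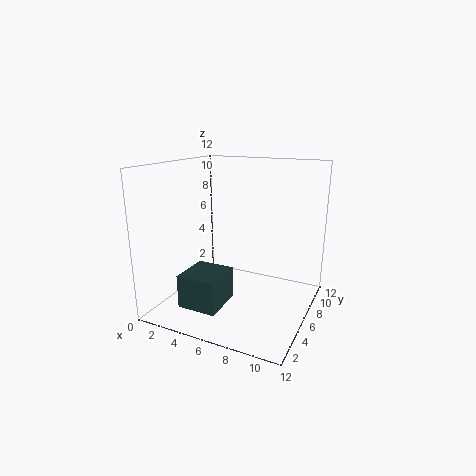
x = 2.5; y = 2; z = 0.75; w = 3.25; h = 2.75; c = 'darkslategray'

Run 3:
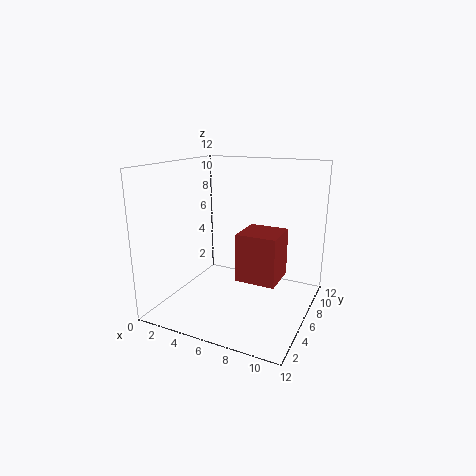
x = 5.75; y = 6; z = 2; w = 3.5; h = 4.25; c = 'brown'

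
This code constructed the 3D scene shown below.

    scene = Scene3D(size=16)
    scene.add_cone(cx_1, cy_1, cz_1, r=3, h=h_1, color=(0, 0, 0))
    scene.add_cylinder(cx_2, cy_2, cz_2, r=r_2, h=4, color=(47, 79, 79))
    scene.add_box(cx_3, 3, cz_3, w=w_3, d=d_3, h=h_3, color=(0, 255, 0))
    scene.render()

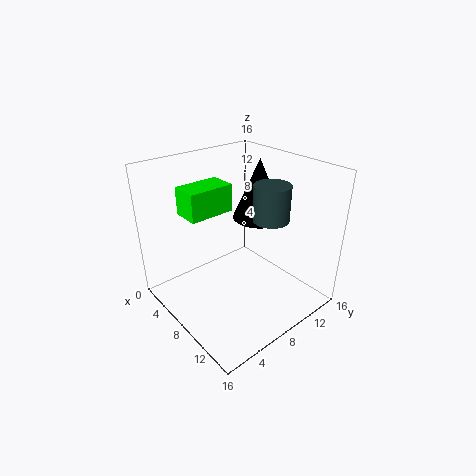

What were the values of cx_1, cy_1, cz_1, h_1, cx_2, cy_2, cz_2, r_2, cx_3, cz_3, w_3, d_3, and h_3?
cx_1 = 7
cy_1 = 12
cz_1 = 9
h_1 = 7
cx_2 = 10
cy_2 = 11
cz_2 = 10
r_2 = 2
cx_3 = 4
cz_3 = 11
w_3 = 3
d_3 = 5
h_3 = 3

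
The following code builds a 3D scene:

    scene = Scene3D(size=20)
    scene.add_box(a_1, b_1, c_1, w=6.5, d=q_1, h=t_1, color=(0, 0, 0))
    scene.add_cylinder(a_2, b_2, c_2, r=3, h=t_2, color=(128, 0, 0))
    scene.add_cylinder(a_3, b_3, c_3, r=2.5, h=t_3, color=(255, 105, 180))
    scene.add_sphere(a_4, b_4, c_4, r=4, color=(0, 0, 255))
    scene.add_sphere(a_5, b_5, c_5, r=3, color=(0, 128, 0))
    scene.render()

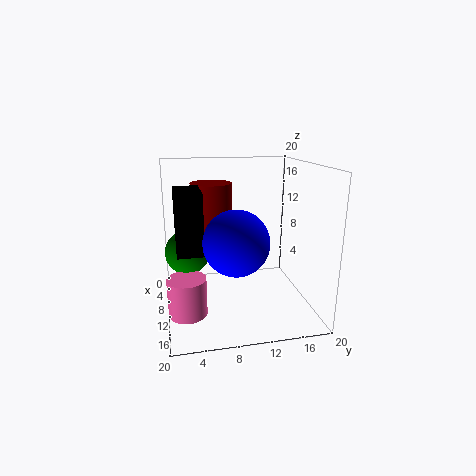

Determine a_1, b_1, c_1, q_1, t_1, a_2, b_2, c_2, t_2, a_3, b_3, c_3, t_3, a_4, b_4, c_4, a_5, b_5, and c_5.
a_1 = 7
b_1 = 1.5
c_1 = 9
q_1 = 3.5
t_1 = 8
a_2 = 5.5
b_2 = 7
c_2 = 7.5
t_2 = 9.5
a_3 = 14
b_3 = 2.5
c_3 = 1.5
t_3 = 5
a_4 = 16
b_4 = 8.5
c_4 = 11.5
a_5 = 10
b_5 = 3
c_5 = 8.5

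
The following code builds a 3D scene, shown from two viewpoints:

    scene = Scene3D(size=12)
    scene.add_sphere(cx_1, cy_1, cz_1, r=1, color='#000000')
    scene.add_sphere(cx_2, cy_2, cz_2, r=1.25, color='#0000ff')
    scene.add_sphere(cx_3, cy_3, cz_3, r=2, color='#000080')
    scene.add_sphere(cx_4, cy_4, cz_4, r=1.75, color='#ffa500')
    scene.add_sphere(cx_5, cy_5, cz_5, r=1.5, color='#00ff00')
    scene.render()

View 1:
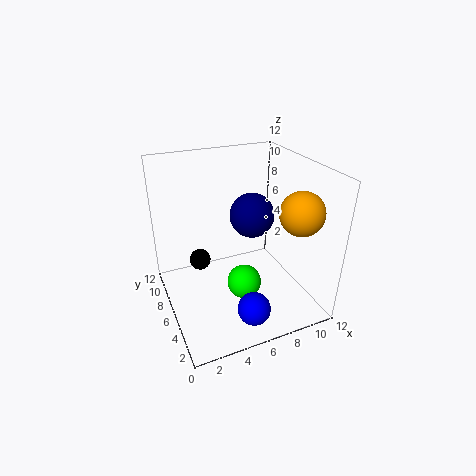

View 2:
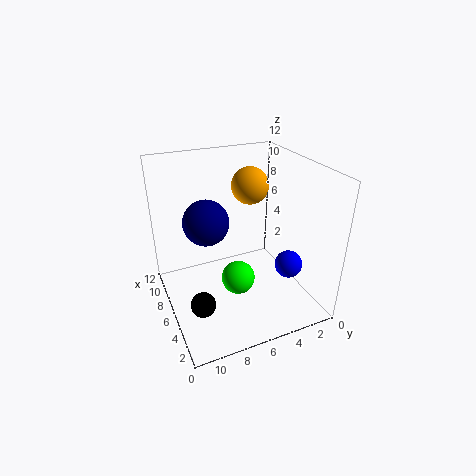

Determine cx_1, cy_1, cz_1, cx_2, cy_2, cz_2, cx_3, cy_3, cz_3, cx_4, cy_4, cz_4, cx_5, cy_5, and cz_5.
cx_1 = 3.75, cy_1 = 10, cz_1 = 2, cx_2 = 5.25, cy_2 = 1.25, cz_2 = 2.5, cx_3 = 8.25, cy_3 = 8, cz_3 = 6.75, cx_4 = 10, cy_4 = 3, cz_4 = 8.75, cx_5 = 6.5, cy_5 = 5.75, cz_5 = 1.5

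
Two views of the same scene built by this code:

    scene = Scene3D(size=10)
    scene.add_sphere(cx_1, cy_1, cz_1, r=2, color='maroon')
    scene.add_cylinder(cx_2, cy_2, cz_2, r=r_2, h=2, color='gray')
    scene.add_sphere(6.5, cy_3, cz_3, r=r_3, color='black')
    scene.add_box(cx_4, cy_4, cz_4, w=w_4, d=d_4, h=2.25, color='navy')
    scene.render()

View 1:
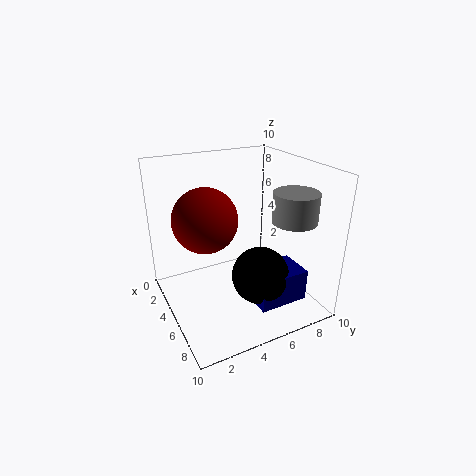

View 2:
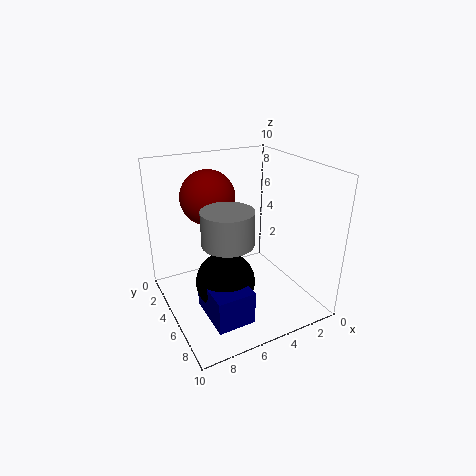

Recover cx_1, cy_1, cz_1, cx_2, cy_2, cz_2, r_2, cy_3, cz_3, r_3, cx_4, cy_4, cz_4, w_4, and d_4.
cx_1 = 6, cy_1 = 2.25, cz_1 = 7.25, cx_2 = 7.25, cy_2 = 8, cz_2 = 6.5, r_2 = 1.5, cy_3 = 6, cz_3 = 2.5, r_3 = 2, cx_4 = 5.75, cy_4 = 5.25, cz_4 = 0.75, w_4 = 2.5, d_4 = 3.5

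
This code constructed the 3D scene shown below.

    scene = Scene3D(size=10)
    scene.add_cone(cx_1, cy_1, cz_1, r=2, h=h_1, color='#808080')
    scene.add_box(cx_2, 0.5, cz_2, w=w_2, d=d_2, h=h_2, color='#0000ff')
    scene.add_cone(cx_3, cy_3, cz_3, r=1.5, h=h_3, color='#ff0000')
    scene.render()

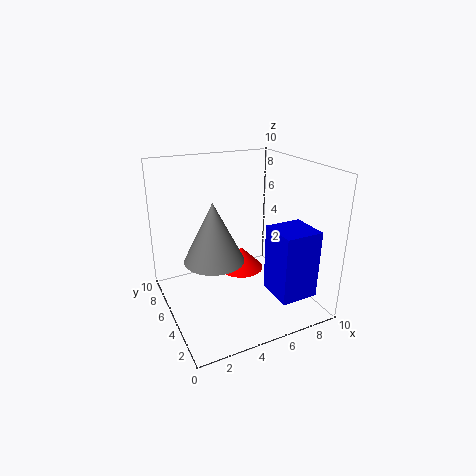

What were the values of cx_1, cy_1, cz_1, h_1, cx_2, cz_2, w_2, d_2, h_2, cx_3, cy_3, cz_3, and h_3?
cx_1 = 3, cy_1 = 4.5, cz_1 = 4, h_1 = 4, cx_2 = 6, cz_2 = 2, w_2 = 2.5, d_2 = 2.5, h_2 = 4.5, cx_3 = 5, cy_3 = 4.5, cz_3 = 3, h_3 = 1.5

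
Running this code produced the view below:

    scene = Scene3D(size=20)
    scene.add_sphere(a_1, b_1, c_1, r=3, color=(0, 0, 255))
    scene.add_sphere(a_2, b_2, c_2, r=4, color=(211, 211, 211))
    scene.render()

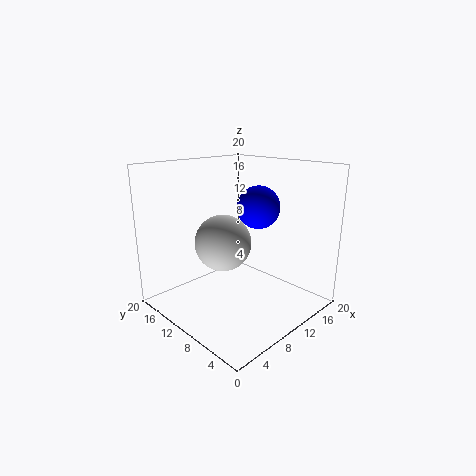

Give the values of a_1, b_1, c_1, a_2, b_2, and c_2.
a_1 = 13; b_1 = 9; c_1 = 14; a_2 = 9; b_2 = 12; c_2 = 9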